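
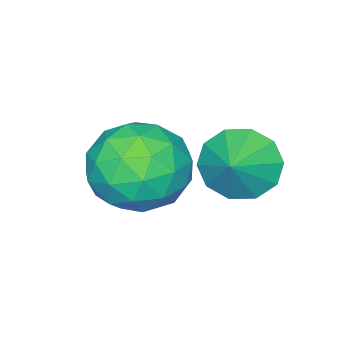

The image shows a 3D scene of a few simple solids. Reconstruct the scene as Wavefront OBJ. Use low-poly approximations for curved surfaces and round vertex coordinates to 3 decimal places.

v -3.515 -0.848 2.99
v -2.933 -1.27 2.416
v -2.725 -0.492 3.53
v -3.031 -0.747 2.215
v -3.313 -0.263 2.309
v -3.673 -0.002 2.664
v -3.972 -0.065 3.144
v -4.097 -0.426 3.565
v -3.999 -0.949 3.766
v -3.716 -1.433 3.671
v -3.356 -1.693 3.317
v -3.057 -1.631 2.837
v -2.989 -1.992 2.529
v -2.19 -1.18 2.933
v -1.85 -3.44 3.187
v -1.051 -2.628 3.591
v -2.131 -2.731 4.125
v -2.835 -1.836 3.718
v -1.205 -2.784 2.402
v -1.909 -1.889 1.995
v -1.087 -1.669 2.855
v -1.66 -1.636 3.919
v -2.38 -2.984 2.201
v -2.953 -2.951 3.265
v -2.69 -1.459 2.673
v -1.35 -3.161 3.447
v -1.985 -3.222 3.76
v -1.516 -2.744 3.998
v -3.069 -1.845 3.134
v -2.599 -1.367 3.372
v -2.565 -2.278 4.072
v -1.441 -3.253 2.748
v -0.971 -2.775 2.986
v -2.524 -1.876 2.122
v -2.055 -1.398 2.36
v -1.475 -2.342 2.048
v -1.572 -1.269 2.865
v -0.902 -2.12 3.252
v -0.993 -2.212 2.553
v -1.407 -1.686 2.314
v -1.909 -1.249 3.491
v -1.239 -2.1 3.877
v -1.874 -2.161 4.191
v -2.288 -1.635 3.952
v -1.26 -1.537 3.445
v -2.801 -2.52 2.243
v -2.131 -3.371 2.629
v -1.752 -2.985 2.168
v -2.166 -2.459 1.929
v -3.138 -2.5 2.868
v -2.468 -3.351 3.255
v -2.633 -2.934 3.806
v -3.047 -2.408 3.567
v -2.78 -3.083 2.675
f 2 1 4
f 2 4 3
f 4 1 5
f 4 5 3
f 5 1 6
f 5 6 3
f 6 1 7
f 6 7 3
f 7 1 8
f 7 8 3
f 8 1 9
f 8 9 3
f 9 1 10
f 9 10 3
f 10 1 11
f 10 11 3
f 11 1 12
f 11 12 3
f 12 1 2
f 12 2 3
f 13 50 29
f 50 24 53
f 29 53 18
f 50 53 29
f 13 29 25
f 29 18 30
f 25 30 14
f 29 30 25
f 13 25 34
f 25 14 35
f 34 35 20
f 25 35 34
f 13 34 46
f 34 20 49
f 46 49 23
f 34 49 46
f 13 46 50
f 46 23 54
f 50 54 24
f 46 54 50
f 14 30 41
f 30 18 44
f 41 44 22
f 30 44 41
f 18 53 31
f 53 24 52
f 31 52 17
f 53 52 31
f 24 54 51
f 54 23 47
f 51 47 15
f 54 47 51
f 23 49 48
f 49 20 36
f 48 36 19
f 49 36 48
f 20 35 40
f 35 14 37
f 40 37 21
f 35 37 40
f 16 42 28
f 42 22 43
f 28 43 17
f 42 43 28
f 16 28 26
f 28 17 27
f 26 27 15
f 28 27 26
f 16 26 33
f 26 15 32
f 33 32 19
f 26 32 33
f 16 33 38
f 33 19 39
f 38 39 21
f 33 39 38
f 16 38 42
f 38 21 45
f 42 45 22
f 38 45 42
f 17 43 31
f 43 22 44
f 31 44 18
f 43 44 31
f 15 27 51
f 27 17 52
f 51 52 24
f 27 52 51
f 19 32 48
f 32 15 47
f 48 47 23
f 32 47 48
f 21 39 40
f 39 19 36
f 40 36 20
f 39 36 40
f 22 45 41
f 45 21 37
f 41 37 14
f 45 37 41



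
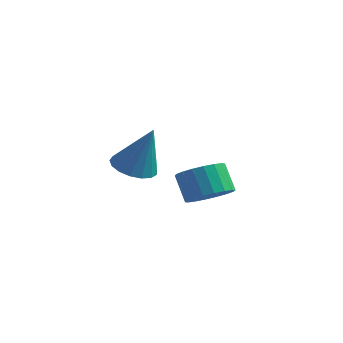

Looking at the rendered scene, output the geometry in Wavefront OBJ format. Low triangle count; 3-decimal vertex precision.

v -1.587 2.966 -2.444
v -1.033 2.346 -1.907
v -1.72 2.694 -0.798
v -2.273 3.314 -1.336
v -0.807 2.723 -1.885
v -1.493 3.071 -0.776
v -0.735 3.148 -1.974
v -1.421 3.497 -0.865
v -0.832 3.538 -2.157
v -1.518 3.886 -1.048
v -1.078 3.814 -2.396
v -1.765 4.162 -1.287
v -1.425 3.922 -2.645
v -2.112 4.27 -1.536
v -1.804 3.84 -2.854
v -2.491 4.189 -1.745
v -2.14 3.586 -2.982
v -2.827 3.934 -1.873
v -2.367 3.209 -3.004
v -3.053 3.557 -1.895
v -2.439 2.783 -2.915
v -3.125 3.132 -1.806
v -2.342 2.394 -2.732
v -3.028 2.742 -1.623
v -2.095 2.118 -2.493
v -2.782 2.466 -1.384
v -1.748 2.01 -2.244
v -2.435 2.358 -1.135
v -1.369 2.091 -2.035
v -2.056 2.44 -0.926
v -2.373 -0.963 0.366
v -1.582 -0.665 0.029
v -1.607 -0.817 2.294
v -1.812 -0.301 0.093
v -2.17 -0.088 0.219
v -2.575 -0.076 0.379
v -2.934 -0.267 0.536
v -3.164 -0.617 0.654
v -3.213 -1.047 0.706
v -3.069 -1.457 0.68
v -2.766 -1.755 0.582
v -2.373 -1.87 0.435
v -1.98 -1.778 0.272
v -1.677 -1.5 0.13
v -1.533 -1.098 0.043
f 2 1 5
f 2 5 3
f 3 5 6
f 3 6 4
f 5 1 7
f 5 7 6
f 6 7 8
f 6 8 4
f 7 1 9
f 7 9 8
f 8 9 10
f 8 10 4
f 9 1 11
f 9 11 10
f 10 11 12
f 10 12 4
f 11 1 13
f 11 13 12
f 12 13 14
f 12 14 4
f 13 1 15
f 13 15 14
f 14 15 16
f 14 16 4
f 15 1 17
f 15 17 16
f 16 17 18
f 16 18 4
f 17 1 19
f 17 19 18
f 18 19 20
f 18 20 4
f 19 1 21
f 19 21 20
f 20 21 22
f 20 22 4
f 21 1 23
f 21 23 22
f 22 23 24
f 22 24 4
f 23 1 25
f 23 25 24
f 24 25 26
f 24 26 4
f 25 1 27
f 25 27 26
f 26 27 28
f 26 28 4
f 27 1 29
f 27 29 28
f 28 29 30
f 28 30 4
f 29 1 2
f 29 2 30
f 30 2 3
f 30 3 4
f 32 31 34
f 32 34 33
f 34 31 35
f 34 35 33
f 35 31 36
f 35 36 33
f 36 31 37
f 36 37 33
f 37 31 38
f 37 38 33
f 38 31 39
f 38 39 33
f 39 31 40
f 39 40 33
f 40 31 41
f 40 41 33
f 41 31 42
f 41 42 33
f 42 31 43
f 42 43 33
f 43 31 44
f 43 44 33
f 44 31 45
f 44 45 33
f 45 31 32
f 45 32 33



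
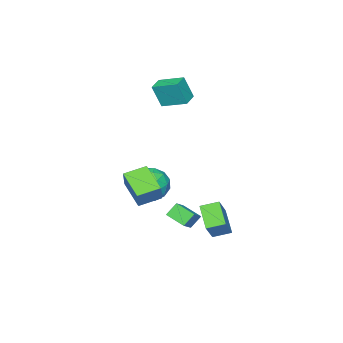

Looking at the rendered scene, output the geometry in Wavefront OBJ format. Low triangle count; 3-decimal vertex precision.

v -3.571 -3.978 2.666
v -3.239 -4.429 4.186
v -3.987 -2.434 3.215
v -3.655 -2.885 4.735
v -2.605 -3.675 2.545
v -2.273 -4.126 4.065
v -3.021 -2.131 3.094
v -2.689 -2.582 4.614
v 3.722 2.519 -1.351
v 3.125 2.734 -0.671
v 3.645 3.669 -1.782
v 3.049 3.884 -1.102
v 4.731 2.876 -0.578
v 4.135 3.091 0.102
v 4.655 4.026 -1.009
v 4.058 4.241 -0.329
v 4.102 0.387 -1.156
v 3.465 -1.168 -0.291
v 2.927 1.052 -0.826
v 2.29 -0.503 0.039
v 4.69 0.823 0.061
v 4.053 -0.732 0.926
v 3.515 1.488 0.391
v 2.878 -0.067 1.256
v -0.335 3.342 -4.215
v -1.165 2.213 -3.253
v 0.71 3.716 -2.875
v -0.121 2.587 -1.913
v 0.381 2.533 -4.547
v -0.45 1.404 -3.585
v 1.425 2.907 -3.207
v 0.595 1.778 -2.245
v 1.115 -0.315 -2.018
v 2.277 -0.777 -1.973
v 0.583 -1.503 -0.467
v 1.745 -1.965 -0.422
v 1.53 -0.778 -0.091
v 1.859 -0.043 -1.049
v 1.001 -2.237 -1.391
v 1.33 -1.502 -2.349
v 2.207 -1.964 -1.585
v 2.534 -1.062 -0.782
v 0.326 -1.218 -1.658
v 0.653 -0.316 -0.855
v 1.743 -0.441 -2.131
v 1.117 -1.839 -0.309
v 0.991 -1.141 -0.114
v 1.674 -1.412 -0.087
v 1.497 -0.01 -1.588
v 2.18 -0.282 -1.562
v 1.741 -0.282 -0.456
v 0.68 -1.998 -0.878
v 1.363 -2.27 -0.852
v 1.186 -0.868 -2.353
v 1.869 -1.139 -2.326
v 1.119 -1.998 -1.984
v 2.384 -1.411 -1.877
v 2.072 -2.109 -0.966
v 1.634 -2.269 -1.535
v 1.828 -1.837 -2.098
v 2.577 -0.881 -1.405
v 2.264 -1.579 -0.494
v 2.138 -0.881 -0.299
v 2.331 -0.45 -0.862
v 2.535 -1.579 -1.177
v 0.596 -0.701 -1.946
v 0.283 -1.399 -1.035
v 0.529 -1.83 -1.578
v 0.722 -1.399 -2.141
v 0.788 -0.171 -1.474
v 0.476 -0.869 -0.563
v 1.032 -0.443 -0.342
v 1.226 -0.011 -0.905
v 0.325 -0.701 -1.263
f 2 4 1
f 5 2 1
f 1 4 3
f 3 5 1
f 2 8 4
f 6 2 5
f 6 8 2
f 4 8 3
f 7 5 3
f 3 8 7
f 7 6 5
f 8 6 7
f 10 12 9
f 13 10 9
f 9 12 11
f 11 13 9
f 10 16 12
f 14 10 13
f 14 16 10
f 12 16 11
f 15 13 11
f 11 16 15
f 15 14 13
f 16 14 15
f 18 20 17
f 21 18 17
f 17 20 19
f 19 21 17
f 18 24 20
f 22 18 21
f 22 24 18
f 20 24 19
f 23 21 19
f 19 24 23
f 23 22 21
f 24 22 23
f 26 28 25
f 29 26 25
f 25 28 27
f 27 29 25
f 26 32 28
f 30 26 29
f 30 32 26
f 28 32 27
f 31 29 27
f 27 32 31
f 31 30 29
f 32 30 31
f 33 70 49
f 70 44 73
f 49 73 38
f 70 73 49
f 33 49 45
f 49 38 50
f 45 50 34
f 49 50 45
f 33 45 54
f 45 34 55
f 54 55 40
f 45 55 54
f 33 54 66
f 54 40 69
f 66 69 43
f 54 69 66
f 33 66 70
f 66 43 74
f 70 74 44
f 66 74 70
f 34 50 61
f 50 38 64
f 61 64 42
f 50 64 61
f 38 73 51
f 73 44 72
f 51 72 37
f 73 72 51
f 44 74 71
f 74 43 67
f 71 67 35
f 74 67 71
f 43 69 68
f 69 40 56
f 68 56 39
f 69 56 68
f 40 55 60
f 55 34 57
f 60 57 41
f 55 57 60
f 36 62 48
f 62 42 63
f 48 63 37
f 62 63 48
f 36 48 46
f 48 37 47
f 46 47 35
f 48 47 46
f 36 46 53
f 46 35 52
f 53 52 39
f 46 52 53
f 36 53 58
f 53 39 59
f 58 59 41
f 53 59 58
f 36 58 62
f 58 41 65
f 62 65 42
f 58 65 62
f 37 63 51
f 63 42 64
f 51 64 38
f 63 64 51
f 35 47 71
f 47 37 72
f 71 72 44
f 47 72 71
f 39 52 68
f 52 35 67
f 68 67 43
f 52 67 68
f 41 59 60
f 59 39 56
f 60 56 40
f 59 56 60
f 42 65 61
f 65 41 57
f 61 57 34
f 65 57 61



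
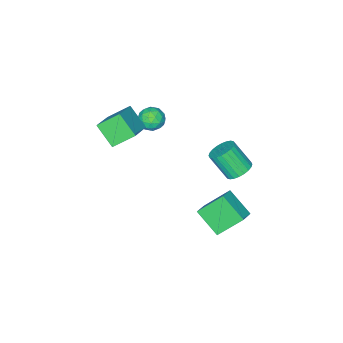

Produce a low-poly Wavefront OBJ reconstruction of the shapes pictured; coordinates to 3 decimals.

v -2.329 3.859 2.11
v -1.483 3.957 1.986
v -1.146 2.88 3.426
v -1.991 2.781 3.55
v -1.549 4.213 2.192
v -1.212 3.136 3.633
v -1.734 4.415 2.387
v -1.397 3.338 3.827
v -2.009 4.532 2.539
v -1.672 3.455 3.979
v -2.333 4.547 2.625
v -1.996 3.47 4.066
v -2.656 4.457 2.634
v -2.319 3.38 4.074
v -2.929 4.276 2.562
v -2.592 3.198 4.003
v -3.111 4.031 2.422
v -2.774 2.954 3.862
v -3.174 3.76 2.234
v -2.837 2.683 3.674
v -3.108 3.504 2.027
v -2.771 2.427 3.468
v -2.923 3.302 1.833
v -2.586 2.225 3.273
v -2.648 3.185 1.681
v -2.311 2.108 3.121
v -2.324 3.17 1.594
v -1.987 2.093 3.035
v -2.001 3.26 1.586
v -1.664 2.183 3.026
v -1.728 3.442 1.657
v -1.391 2.364 3.098
v -1.546 3.686 1.798
v -1.209 2.609 3.238
v -2.276 3.245 -0.265
v -1.31 3.612 0.218
v -2.319 4.807 -1.364
v -1.354 5.174 -0.881
v -1.186 2.266 -1.699
v -0.221 2.633 -1.216
v -1.23 3.828 -2.798
v -0.264 4.195 -2.315
v -0.975 -3.496 3.854
v 0.601 -2.706 4.777
v -0.962 -2.215 2.737
v 0.613 -1.425 3.66
v 0.027 -4.355 2.88
v 1.602 -3.565 3.803
v 0.039 -3.074 1.763
v 1.615 -2.284 2.686
v -2.414 -2.311 3.082
v -1.977 -1.774 2.568
v -1.243 -3.026 3.332
v -0.806 -2.489 2.818
v -1.113 -2.209 3.573
v -1.837 -1.767 3.419
v -1.383 -3.033 2.481
v -2.107 -2.591 2.327
v -1.34 -2.22 2.197
v -1.172 -1.711 2.872
v -2.048 -3.089 3.028
v -1.88 -2.58 3.703
v -2.298 -1.979 2.803
v -0.922 -2.821 3.097
v -1.102 -2.656 3.541
v -0.845 -2.34 3.239
v -2.216 -1.975 3.303
v -1.959 -1.66 3.001
v -1.451 -1.915 3.592
v -1.261 -3.14 2.899
v -1.004 -2.825 2.597
v -2.375 -2.46 2.661
v -2.118 -2.144 2.359
v -1.769 -2.885 2.308
v -1.667 -1.926 2.283
v -0.978 -2.347 2.43
v -1.318 -2.667 2.232
v -1.743 -2.407 2.141
v -1.568 -1.627 2.68
v -0.88 -2.047 2.827
v -1.061 -1.883 3.271
v -1.486 -1.623 3.18
v -1.194 -1.889 2.462
v -2.34 -2.753 3.073
v -1.652 -3.173 3.22
v -1.734 -3.177 2.72
v -2.159 -2.917 2.629
v -2.242 -2.453 3.47
v -1.553 -2.874 3.617
v -1.477 -2.393 3.759
v -1.902 -2.133 3.668
v -2.026 -2.911 3.438
f 2 1 5
f 2 5 3
f 3 5 6
f 3 6 4
f 5 1 7
f 5 7 6
f 6 7 8
f 6 8 4
f 7 1 9
f 7 9 8
f 8 9 10
f 8 10 4
f 9 1 11
f 9 11 10
f 10 11 12
f 10 12 4
f 11 1 13
f 11 13 12
f 12 13 14
f 12 14 4
f 13 1 15
f 13 15 14
f 14 15 16
f 14 16 4
f 15 1 17
f 15 17 16
f 16 17 18
f 16 18 4
f 17 1 19
f 17 19 18
f 18 19 20
f 18 20 4
f 19 1 21
f 19 21 20
f 20 21 22
f 20 22 4
f 21 1 23
f 21 23 22
f 22 23 24
f 22 24 4
f 23 1 25
f 23 25 24
f 24 25 26
f 24 26 4
f 25 1 27
f 25 27 26
f 26 27 28
f 26 28 4
f 27 1 29
f 27 29 28
f 28 29 30
f 28 30 4
f 29 1 31
f 29 31 30
f 30 31 32
f 30 32 4
f 31 1 33
f 31 33 32
f 32 33 34
f 32 34 4
f 33 1 2
f 33 2 34
f 34 2 3
f 34 3 4
f 36 38 35
f 39 36 35
f 35 38 37
f 37 39 35
f 36 42 38
f 40 36 39
f 40 42 36
f 38 42 37
f 41 39 37
f 37 42 41
f 41 40 39
f 42 40 41
f 44 46 43
f 47 44 43
f 43 46 45
f 45 47 43
f 44 50 46
f 48 44 47
f 48 50 44
f 46 50 45
f 49 47 45
f 45 50 49
f 49 48 47
f 50 48 49
f 51 88 67
f 88 62 91
f 67 91 56
f 88 91 67
f 51 67 63
f 67 56 68
f 63 68 52
f 67 68 63
f 51 63 72
f 63 52 73
f 72 73 58
f 63 73 72
f 51 72 84
f 72 58 87
f 84 87 61
f 72 87 84
f 51 84 88
f 84 61 92
f 88 92 62
f 84 92 88
f 52 68 79
f 68 56 82
f 79 82 60
f 68 82 79
f 56 91 69
f 91 62 90
f 69 90 55
f 91 90 69
f 62 92 89
f 92 61 85
f 89 85 53
f 92 85 89
f 61 87 86
f 87 58 74
f 86 74 57
f 87 74 86
f 58 73 78
f 73 52 75
f 78 75 59
f 73 75 78
f 54 80 66
f 80 60 81
f 66 81 55
f 80 81 66
f 54 66 64
f 66 55 65
f 64 65 53
f 66 65 64
f 54 64 71
f 64 53 70
f 71 70 57
f 64 70 71
f 54 71 76
f 71 57 77
f 76 77 59
f 71 77 76
f 54 76 80
f 76 59 83
f 80 83 60
f 76 83 80
f 55 81 69
f 81 60 82
f 69 82 56
f 81 82 69
f 53 65 89
f 65 55 90
f 89 90 62
f 65 90 89
f 57 70 86
f 70 53 85
f 86 85 61
f 70 85 86
f 59 77 78
f 77 57 74
f 78 74 58
f 77 74 78
f 60 83 79
f 83 59 75
f 79 75 52
f 83 75 79



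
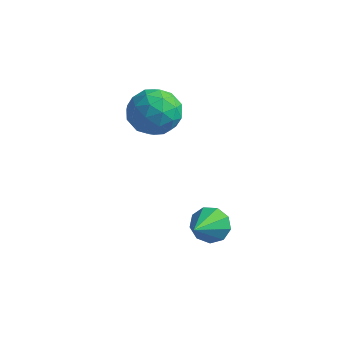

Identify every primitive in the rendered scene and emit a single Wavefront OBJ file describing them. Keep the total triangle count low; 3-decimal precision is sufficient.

v 0.412 2.208 -0.651
v 0.972 2.315 -0.63
v 0.588 1.172 -0.029
v 0.795 2.471 -0.32
v 0.439 2.504 -0.164
v 0.07 2.398 -0.237
v -0.138 2.203 -0.502
v -0.089 2.011 -0.838
v 0.195 1.91 -1.085
v 0.58 1.948 -1.13
v 0.887 2.108 -0.95
v -1.94 3.588 2.594
v -1.399 3.204 3.02
v -2.141 2.536 1.9
v -1.6 2.152 2.326
v -2.285 2.361 2.655
v -2.161 3.011 3.084
v -1.379 2.729 1.836
v -1.255 3.379 2.265
v -1.052 2.673 2.552
v -1.613 2.445 3.058
v -1.927 3.295 1.862
v -2.488 3.067 2.368
v -1.652 3.488 2.868
v -1.888 2.252 2.052
v -2.291 2.375 2.245
v -1.973 2.149 2.496
v -2.1 3.375 2.905
v -1.782 3.149 3.156
v -2.303 2.654 2.941
v -1.758 2.591 1.764
v -1.44 2.365 2.015
v -1.567 3.591 2.424
v -1.249 3.365 2.675
v -1.237 3.086 1.979
v -1.13 2.95 2.843
v -1.248 2.332 2.435
v -1.118 2.671 2.147
v -1.045 3.053 2.399
v -1.46 2.817 3.141
v -1.578 2.198 2.733
v -1.98 2.321 2.926
v -1.908 2.703 3.178
v -1.256 2.504 2.865
v -1.962 3.542 2.187
v -2.08 2.923 1.779
v -1.632 3.037 1.742
v -1.56 3.419 1.994
v -2.292 3.408 2.485
v -2.41 2.79 2.077
v -2.495 2.687 2.521
v -2.422 3.069 2.773
v -2.284 3.236 2.055
f 2 1 4
f 2 4 3
f 4 1 5
f 4 5 3
f 5 1 6
f 5 6 3
f 6 1 7
f 6 7 3
f 7 1 8
f 7 8 3
f 8 1 9
f 8 9 3
f 9 1 10
f 9 10 3
f 10 1 11
f 10 11 3
f 11 1 2
f 11 2 3
f 12 49 28
f 49 23 52
f 28 52 17
f 49 52 28
f 12 28 24
f 28 17 29
f 24 29 13
f 28 29 24
f 12 24 33
f 24 13 34
f 33 34 19
f 24 34 33
f 12 33 45
f 33 19 48
f 45 48 22
f 33 48 45
f 12 45 49
f 45 22 53
f 49 53 23
f 45 53 49
f 13 29 40
f 29 17 43
f 40 43 21
f 29 43 40
f 17 52 30
f 52 23 51
f 30 51 16
f 52 51 30
f 23 53 50
f 53 22 46
f 50 46 14
f 53 46 50
f 22 48 47
f 48 19 35
f 47 35 18
f 48 35 47
f 19 34 39
f 34 13 36
f 39 36 20
f 34 36 39
f 15 41 27
f 41 21 42
f 27 42 16
f 41 42 27
f 15 27 25
f 27 16 26
f 25 26 14
f 27 26 25
f 15 25 32
f 25 14 31
f 32 31 18
f 25 31 32
f 15 32 37
f 32 18 38
f 37 38 20
f 32 38 37
f 15 37 41
f 37 20 44
f 41 44 21
f 37 44 41
f 16 42 30
f 42 21 43
f 30 43 17
f 42 43 30
f 14 26 50
f 26 16 51
f 50 51 23
f 26 51 50
f 18 31 47
f 31 14 46
f 47 46 22
f 31 46 47
f 20 38 39
f 38 18 35
f 39 35 19
f 38 35 39
f 21 44 40
f 44 20 36
f 40 36 13
f 44 36 40



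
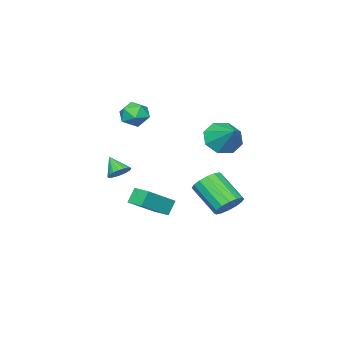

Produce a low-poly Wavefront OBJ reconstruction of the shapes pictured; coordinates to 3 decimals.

v -3.418 -2.171 -4.389
v -3.98 -2.163 -3.55
v -3.291 -1.131 -4.314
v -3.854 -1.123 -3.475
v -1.626 -2.477 -3.185
v -2.189 -2.469 -2.346
v -1.5 -1.437 -3.11
v -2.062 -1.429 -2.271
v -2.023 3.764 -1.865
v -1.668 3.229 -2.468
v -1.842 1.682 -1.197
v -2.197 2.216 -0.595
v -1.315 3.387 -2.227
v -1.489 1.839 -0.957
v -1.151 3.646 -1.89
v -1.325 2.098 -0.619
v -1.221 3.936 -1.546
v -1.395 2.388 -0.275
v -1.506 4.18 -1.288
v -1.68 2.633 -0.017
v -1.929 4.313 -1.184
v -2.103 2.765 0.087
v -2.378 4.298 -1.263
v -2.552 2.751 0.008
v -2.731 4.141 -1.503
v -2.905 2.593 -0.233
v -2.895 3.882 -1.841
v -3.069 2.334 -0.57
v -2.825 3.592 -2.185
v -2.999 2.044 -0.914
v -2.54 3.347 -2.443
v -2.714 1.8 -1.172
v -2.117 3.215 -2.547
v -2.291 1.667 -1.276
v -1.882 -3.228 -1.349
v -1.433 -2.908 -0.951
v -2.058 -4.072 -0.471
v -1.694 -2.776 -0.877
v -1.994 -2.734 -0.895
v -2.271 -2.789 -1.004
v -2.471 -2.931 -1.181
v -2.554 -3.132 -1.391
v -2.505 -3.352 -1.593
v -2.332 -3.548 -1.746
v -2.07 -3.68 -1.821
v -1.771 -3.722 -1.802
v -1.494 -3.667 -1.694
v -1.294 -3.525 -1.517
v -1.211 -3.324 -1.307
v -1.26 -3.104 -1.105
v -2.268 3.167 2.558
v -1.289 2.824 2.34
v -1.632 4.373 3.522
v -1.547 3.383 1.812
v -2.228 3.815 1.72
v -2.932 3.868 2.12
v -3.248 3.51 2.776
v -2.99 2.951 3.304
v -2.309 2.519 3.396
v -1.605 2.466 2.996
v -2.055 -1.612 2.728
v -1.651 -0.982 3.197
v -1.209 -2.598 3.323
v -0.805 -1.968 3.792
v -1.642 -2.184 3.971
v -2.165 -1.574 3.604
v -0.695 -2.006 2.916
v -1.218 -1.396 2.549
v -0.81 -1.226 3.314
v -1.396 -1.335 3.966
v -1.464 -2.245 2.554
v -2.05 -2.354 3.206
f 2 4 1
f 5 2 1
f 1 4 3
f 3 5 1
f 2 8 4
f 6 2 5
f 6 8 2
f 4 8 3
f 7 5 3
f 3 8 7
f 7 6 5
f 8 6 7
f 10 9 13
f 10 13 11
f 11 13 14
f 11 14 12
f 13 9 15
f 13 15 14
f 14 15 16
f 14 16 12
f 15 9 17
f 15 17 16
f 16 17 18
f 16 18 12
f 17 9 19
f 17 19 18
f 18 19 20
f 18 20 12
f 19 9 21
f 19 21 20
f 20 21 22
f 20 22 12
f 21 9 23
f 21 23 22
f 22 23 24
f 22 24 12
f 23 9 25
f 23 25 24
f 24 25 26
f 24 26 12
f 25 9 27
f 25 27 26
f 26 27 28
f 26 28 12
f 27 9 29
f 27 29 28
f 28 29 30
f 28 30 12
f 29 9 31
f 29 31 30
f 30 31 32
f 30 32 12
f 31 9 33
f 31 33 32
f 32 33 34
f 32 34 12
f 33 9 10
f 33 10 34
f 34 10 11
f 34 11 12
f 36 35 38
f 36 38 37
f 38 35 39
f 38 39 37
f 39 35 40
f 39 40 37
f 40 35 41
f 40 41 37
f 41 35 42
f 41 42 37
f 42 35 43
f 42 43 37
f 43 35 44
f 43 44 37
f 44 35 45
f 44 45 37
f 45 35 46
f 45 46 37
f 46 35 47
f 46 47 37
f 47 35 48
f 47 48 37
f 48 35 49
f 48 49 37
f 49 35 50
f 49 50 37
f 50 35 36
f 50 36 37
f 52 51 54
f 52 54 53
f 54 51 55
f 54 55 53
f 55 51 56
f 55 56 53
f 56 51 57
f 56 57 53
f 57 51 58
f 57 58 53
f 58 51 59
f 58 59 53
f 59 51 60
f 59 60 53
f 60 51 52
f 60 52 53
f 61 72 66
f 61 66 62
f 61 62 68
f 61 68 71
f 61 71 72
f 62 66 70
f 66 72 65
f 72 71 63
f 71 68 67
f 68 62 69
f 64 70 65
f 64 65 63
f 64 63 67
f 64 67 69
f 64 69 70
f 65 70 66
f 63 65 72
f 67 63 71
f 69 67 68
f 70 69 62



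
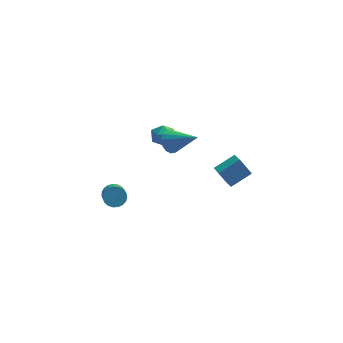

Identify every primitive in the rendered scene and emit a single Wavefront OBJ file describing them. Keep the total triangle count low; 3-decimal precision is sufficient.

v -0.666 -0.532 2.383
v -0.44 -0.846 1.848
v 0.566 -1.168 3.277
v -0.282 -0.544 1.846
v -0.227 -0.238 1.987
v -0.289 -0.01 2.235
v -0.452 0.077 2.522
v -0.673 0.001 2.772
v -0.891 -0.217 2.917
v -1.05 -0.52 2.92
v -1.105 -0.826 2.778
v -1.043 -1.053 2.531
v -0.879 -1.14 2.244
v -0.659 -1.065 1.994
v -1.108 0.552 2.503
v -0.539 0.266 2.573
v -1.521 -0.346 2.187
v -0.952 -0.632 2.257
v -1.277 -0.435 2.773
v -1.022 0.12 2.969
v -1.038 -0.2 1.791
v -0.783 0.355 1.987
v -0.495 -0.199 2.133
v -0.643 -0.344 2.74
v -1.417 0.264 2.02
v -1.565 0.119 2.627
v -3.467 2.013 -4.213
v -3.055 2.303 -3.906
v -2.942 1.078 -2.899
v -3.353 0.787 -3.207
v -3.262 2.375 -3.795
v -3.149 1.15 -2.788
v -3.504 2.384 -3.757
v -3.391 1.159 -2.75
v -3.74 2.329 -3.797
v -3.627 1.104 -2.79
v -3.928 2.22 -3.91
v -3.815 0.994 -2.903
v -4.037 2.074 -4.075
v -3.924 0.849 -3.068
v -4.047 1.918 -4.264
v -3.934 0.692 -3.257
v -3.956 1.778 -4.444
v -3.843 0.553 -3.437
v -3.781 1.679 -4.584
v -3.668 0.453 -3.577
v -3.552 1.637 -4.661
v -3.439 0.412 -3.654
v -3.308 1.661 -4.66
v -3.195 0.435 -3.653
v -3.091 1.745 -4.581
v -2.978 0.52 -3.575
v -2.939 1.876 -4.44
v -2.826 0.65 -3.433
v -2.879 2.03 -4.259
v -2.765 0.804 -3.252
v -2.92 2.181 -4.07
v -2.806 0.956 -3.063
v 1.409 1.921 -2.016
v 1.633 1.104 -1.609
v 2.411 2.456 -1.492
v 2.635 1.638 -1.086
v 1.985 1.662 -2.854
v 2.209 0.844 -2.448
v 2.987 2.196 -2.331
v 3.211 1.379 -1.924
f 2 1 4
f 2 4 3
f 4 1 5
f 4 5 3
f 5 1 6
f 5 6 3
f 6 1 7
f 6 7 3
f 7 1 8
f 7 8 3
f 8 1 9
f 8 9 3
f 9 1 10
f 9 10 3
f 10 1 11
f 10 11 3
f 11 1 12
f 11 12 3
f 12 1 13
f 12 13 3
f 13 1 14
f 13 14 3
f 14 1 2
f 14 2 3
f 15 26 20
f 15 20 16
f 15 16 22
f 15 22 25
f 15 25 26
f 16 20 24
f 20 26 19
f 26 25 17
f 25 22 21
f 22 16 23
f 18 24 19
f 18 19 17
f 18 17 21
f 18 21 23
f 18 23 24
f 19 24 20
f 17 19 26
f 21 17 25
f 23 21 22
f 24 23 16
f 28 27 31
f 28 31 29
f 29 31 32
f 29 32 30
f 31 27 33
f 31 33 32
f 32 33 34
f 32 34 30
f 33 27 35
f 33 35 34
f 34 35 36
f 34 36 30
f 35 27 37
f 35 37 36
f 36 37 38
f 36 38 30
f 37 27 39
f 37 39 38
f 38 39 40
f 38 40 30
f 39 27 41
f 39 41 40
f 40 41 42
f 40 42 30
f 41 27 43
f 41 43 42
f 42 43 44
f 42 44 30
f 43 27 45
f 43 45 44
f 44 45 46
f 44 46 30
f 45 27 47
f 45 47 46
f 46 47 48
f 46 48 30
f 47 27 49
f 47 49 48
f 48 49 50
f 48 50 30
f 49 27 51
f 49 51 50
f 50 51 52
f 50 52 30
f 51 27 53
f 51 53 52
f 52 53 54
f 52 54 30
f 53 27 55
f 53 55 54
f 54 55 56
f 54 56 30
f 55 27 57
f 55 57 56
f 56 57 58
f 56 58 30
f 57 27 28
f 57 28 58
f 58 28 29
f 58 29 30
f 60 62 59
f 63 60 59
f 59 62 61
f 61 63 59
f 60 66 62
f 64 60 63
f 64 66 60
f 62 66 61
f 65 63 61
f 61 66 65
f 65 64 63
f 66 64 65



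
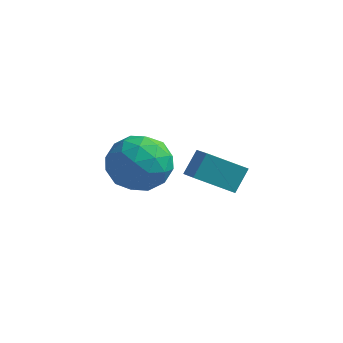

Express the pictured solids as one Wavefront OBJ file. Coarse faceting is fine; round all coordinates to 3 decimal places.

v 2.227 2.241 -0.083
v 2.387 2.878 0.671
v 3.381 2.79 -0.79
v 3.54 3.427 -0.035
v 2.92 1.453 0.435
v 3.079 2.09 1.19
v 4.073 2.002 -0.271
v 4.233 2.639 0.483
v -0.491 4.058 -0.16
v 0.366 4.629 -0.753
v -0.266 2.531 -1.307
v 0.591 3.102 -1.9
v 0.776 2.751 -0.78
v 0.637 3.694 -0.071
v -0.537 3.466 -1.989
v -0.676 4.409 -1.28
v 0.338 4.263 -1.883
v 1.149 3.821 -1.136
v -1.049 3.339 -0.924
v -0.238 2.897 -0.177
v -0.082 4.477 -0.356
v 0.182 2.683 -1.704
v 0.291 2.476 -1.046
v 0.794 2.812 -1.394
v 0.077 3.928 0.045
v 0.581 4.264 -0.303
v 0.821 3.16 -0.319
v -0.481 2.896 -1.757
v 0.023 3.232 -2.105
v -0.694 4.348 -0.666
v -0.191 4.684 -1.014
v -0.721 4 -1.741
v 0.405 4.598 -1.368
v 0.537 3.701 -2.042
v -0.126 3.914 -2.095
v -0.207 4.469 -1.678
v 0.882 4.338 -0.929
v 1.014 3.441 -1.603
v 1.122 3.234 -0.945
v 1.041 3.789 -0.528
v 0.865 4.123 -1.593
v -0.914 3.719 -0.457
v -0.782 2.822 -1.131
v -0.941 3.371 -1.532
v -1.022 3.926 -1.115
v -0.437 3.459 -0.018
v -0.305 2.562 -0.692
v 0.307 2.691 -0.382
v 0.226 3.246 0.035
v -0.765 3.037 -0.467
f 2 4 1
f 5 2 1
f 1 4 3
f 3 5 1
f 2 8 4
f 6 2 5
f 6 8 2
f 4 8 3
f 7 5 3
f 3 8 7
f 7 6 5
f 8 6 7
f 9 46 25
f 46 20 49
f 25 49 14
f 46 49 25
f 9 25 21
f 25 14 26
f 21 26 10
f 25 26 21
f 9 21 30
f 21 10 31
f 30 31 16
f 21 31 30
f 9 30 42
f 30 16 45
f 42 45 19
f 30 45 42
f 9 42 46
f 42 19 50
f 46 50 20
f 42 50 46
f 10 26 37
f 26 14 40
f 37 40 18
f 26 40 37
f 14 49 27
f 49 20 48
f 27 48 13
f 49 48 27
f 20 50 47
f 50 19 43
f 47 43 11
f 50 43 47
f 19 45 44
f 45 16 32
f 44 32 15
f 45 32 44
f 16 31 36
f 31 10 33
f 36 33 17
f 31 33 36
f 12 38 24
f 38 18 39
f 24 39 13
f 38 39 24
f 12 24 22
f 24 13 23
f 22 23 11
f 24 23 22
f 12 22 29
f 22 11 28
f 29 28 15
f 22 28 29
f 12 29 34
f 29 15 35
f 34 35 17
f 29 35 34
f 12 34 38
f 34 17 41
f 38 41 18
f 34 41 38
f 13 39 27
f 39 18 40
f 27 40 14
f 39 40 27
f 11 23 47
f 23 13 48
f 47 48 20
f 23 48 47
f 15 28 44
f 28 11 43
f 44 43 19
f 28 43 44
f 17 35 36
f 35 15 32
f 36 32 16
f 35 32 36
f 18 41 37
f 41 17 33
f 37 33 10
f 41 33 37



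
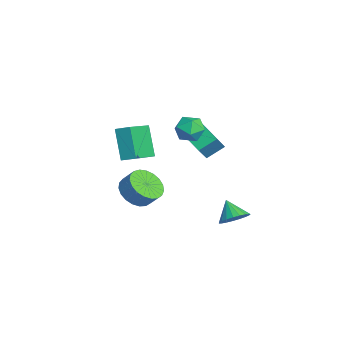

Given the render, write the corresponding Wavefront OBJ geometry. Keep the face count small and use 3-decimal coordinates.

v -0.86 0.181 3.086
v -0.46 -0.251 3.84
v -2.26 -0.009 3.72
v -1.86 -0.441 4.474
v -1.725 0.495 4.331
v -0.86 0.613 3.94
v -1.86 -0.873 3.62
v -0.995 -0.755 3.229
v -1.078 -0.902 4.17
v -0.994 -0.056 4.61
v -1.726 -0.204 2.95
v -1.642 0.642 3.39
v 2.557 1.643 -1.097
v 3.186 1.798 -0.472
v 1.683 1.337 -0.143
v 3.028 2.135 -0.508
v 2.788 2.387 -0.647
v 2.509 2.511 -0.863
v 2.238 2.484 -1.12
v 2.022 2.313 -1.372
v 1.899 2.025 -1.578
v 1.889 1.671 -1.7
v 1.995 1.313 -1.718
v 2.198 1.012 -1.629
v 2.463 0.819 -1.447
v 2.745 0.77 -1.206
v 2.994 0.871 -0.945
v 3.167 1.106 -0.711
v 3.235 1.434 -0.544
v 2.757 -3.659 1.63
v 3.693 -3.593 1.097
v 4.1 -3.056 1.876
v 3.163 -3.121 2.41
v 3.479 -3.225 0.955
v 3.885 -2.688 1.734
v 3.14 -2.931 0.93
v 3.546 -2.394 1.709
v 2.734 -2.764 1.026
v 3.141 -2.227 1.805
v 2.333 -2.751 1.226
v 2.739 -2.214 2.006
v 2.004 -2.895 1.497
v 2.411 -2.358 2.276
v 1.806 -3.171 1.79
v 2.213 -2.634 2.57
v 1.772 -3.532 2.056
v 2.179 -2.995 2.836
v 1.909 -3.914 2.249
v 2.315 -3.377 3.028
v 2.192 -4.252 2.334
v 2.598 -3.715 3.113
v 2.573 -4.487 2.298
v 2.979 -3.95 3.077
v 2.985 -4.58 2.146
v 3.392 -4.043 2.925
v 3.358 -4.512 1.905
v 3.765 -3.975 2.684
v 3.627 -4.298 1.617
v 4.034 -3.761 2.396
v 3.746 -3.972 1.331
v 4.152 -3.435 2.11
v -2.948 1.093 0.453
v -4.689 0.262 1.203
v -3.151 2.154 1.157
v -4.892 1.323 1.907
v -2.208 0.517 1.533
v -3.949 -0.314 2.283
v -2.411 1.578 2.237
v -4.152 0.747 2.987
v -3.434 -2.888 2.998
v -1.951 -4.13 3.79
v -2.985 -2.135 3.339
v -1.503 -3.378 4.132
v -2.317 -2.722 1.168
v -0.835 -3.965 1.961
v -1.869 -1.97 1.51
v -0.386 -3.212 2.302
f 1 12 6
f 1 6 2
f 1 2 8
f 1 8 11
f 1 11 12
f 2 6 10
f 6 12 5
f 12 11 3
f 11 8 7
f 8 2 9
f 4 10 5
f 4 5 3
f 4 3 7
f 4 7 9
f 4 9 10
f 5 10 6
f 3 5 12
f 7 3 11
f 9 7 8
f 10 9 2
f 14 13 16
f 14 16 15
f 16 13 17
f 16 17 15
f 17 13 18
f 17 18 15
f 18 13 19
f 18 19 15
f 19 13 20
f 19 20 15
f 20 13 21
f 20 21 15
f 21 13 22
f 21 22 15
f 22 13 23
f 22 23 15
f 23 13 24
f 23 24 15
f 24 13 25
f 24 25 15
f 25 13 26
f 25 26 15
f 26 13 27
f 26 27 15
f 27 13 28
f 27 28 15
f 28 13 29
f 28 29 15
f 29 13 14
f 29 14 15
f 31 30 34
f 31 34 32
f 32 34 35
f 32 35 33
f 34 30 36
f 34 36 35
f 35 36 37
f 35 37 33
f 36 30 38
f 36 38 37
f 37 38 39
f 37 39 33
f 38 30 40
f 38 40 39
f 39 40 41
f 39 41 33
f 40 30 42
f 40 42 41
f 41 42 43
f 41 43 33
f 42 30 44
f 42 44 43
f 43 44 45
f 43 45 33
f 44 30 46
f 44 46 45
f 45 46 47
f 45 47 33
f 46 30 48
f 46 48 47
f 47 48 49
f 47 49 33
f 48 30 50
f 48 50 49
f 49 50 51
f 49 51 33
f 50 30 52
f 50 52 51
f 51 52 53
f 51 53 33
f 52 30 54
f 52 54 53
f 53 54 55
f 53 55 33
f 54 30 56
f 54 56 55
f 55 56 57
f 55 57 33
f 56 30 58
f 56 58 57
f 57 58 59
f 57 59 33
f 58 30 60
f 58 60 59
f 59 60 61
f 59 61 33
f 60 30 31
f 60 31 61
f 61 31 32
f 61 32 33
f 63 65 62
f 66 63 62
f 62 65 64
f 64 66 62
f 63 69 65
f 67 63 66
f 67 69 63
f 65 69 64
f 68 66 64
f 64 69 68
f 68 67 66
f 69 67 68
f 71 73 70
f 74 71 70
f 70 73 72
f 72 74 70
f 71 77 73
f 75 71 74
f 75 77 71
f 73 77 72
f 76 74 72
f 72 77 76
f 76 75 74
f 77 75 76



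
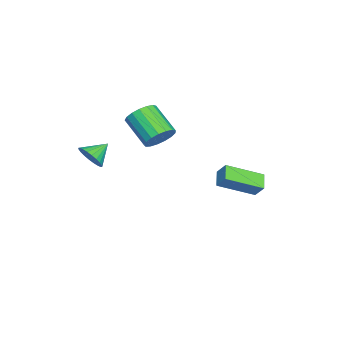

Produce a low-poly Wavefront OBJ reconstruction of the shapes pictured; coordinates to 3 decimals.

v 3.281 -2.562 1.11
v 3.853 -2.35 1.581
v 2.559 -1.898 1.69
v 3.873 -2.141 1.366
v 3.803 -1.996 1.112
v 3.654 -1.937 0.858
v 3.448 -1.974 0.643
v 3.216 -2.099 0.498
v 2.995 -2.296 0.447
v 2.817 -2.533 0.497
v 2.71 -2.774 0.64
v 2.69 -2.983 0.855
v 2.76 -3.128 1.108
v 2.909 -3.187 1.362
v 3.115 -3.151 1.578
v 3.346 -3.025 1.722
v 3.568 -2.829 1.774
v 3.746 -2.592 1.724
v -2.166 -0.437 -0.318
v -1.542 -0.374 0.313
v -2.53 -1.539 1.409
v -3.154 -1.603 0.778
v -1.812 -0.058 0.405
v -2.8 -1.223 1.501
v -2.164 0.171 0.331
v -3.152 -0.994 1.427
v -2.516 0.261 0.109
v -3.504 -0.904 1.205
v -2.788 0.19 -0.211
v -3.776 -0.975 0.885
v -2.917 -0.024 -0.556
v -3.905 -1.189 0.54
v -2.875 -0.333 -0.846
v -3.863 -1.498 0.25
v -2.67 -0.666 -1.015
v -3.658 -1.831 0.081
v -2.349 -0.947 -1.025
v -3.337 -2.112 0.071
v -1.987 -1.11 -0.872
v -2.975 -2.276 0.224
v -1.666 -1.12 -0.593
v -2.654 -2.285 0.503
v -1.459 -0.974 -0.25
v -2.447 -2.139 0.846
v -1.414 -0.704 0.077
v -2.402 -1.869 1.172
v -2.244 2.342 -2.399
v -1.942 2.816 -1.709
v -2.993 4.116 -3.288
v -2.69 4.589 -2.598
v -1.39 2.471 -2.862
v -1.087 2.944 -2.172
v -2.138 4.244 -3.751
v -1.836 4.718 -3.061
f 2 1 4
f 2 4 3
f 4 1 5
f 4 5 3
f 5 1 6
f 5 6 3
f 6 1 7
f 6 7 3
f 7 1 8
f 7 8 3
f 8 1 9
f 8 9 3
f 9 1 10
f 9 10 3
f 10 1 11
f 10 11 3
f 11 1 12
f 11 12 3
f 12 1 13
f 12 13 3
f 13 1 14
f 13 14 3
f 14 1 15
f 14 15 3
f 15 1 16
f 15 16 3
f 16 1 17
f 16 17 3
f 17 1 18
f 17 18 3
f 18 1 2
f 18 2 3
f 20 19 23
f 20 23 21
f 21 23 24
f 21 24 22
f 23 19 25
f 23 25 24
f 24 25 26
f 24 26 22
f 25 19 27
f 25 27 26
f 26 27 28
f 26 28 22
f 27 19 29
f 27 29 28
f 28 29 30
f 28 30 22
f 29 19 31
f 29 31 30
f 30 31 32
f 30 32 22
f 31 19 33
f 31 33 32
f 32 33 34
f 32 34 22
f 33 19 35
f 33 35 34
f 34 35 36
f 34 36 22
f 35 19 37
f 35 37 36
f 36 37 38
f 36 38 22
f 37 19 39
f 37 39 38
f 38 39 40
f 38 40 22
f 39 19 41
f 39 41 40
f 40 41 42
f 40 42 22
f 41 19 43
f 41 43 42
f 42 43 44
f 42 44 22
f 43 19 45
f 43 45 44
f 44 45 46
f 44 46 22
f 45 19 20
f 45 20 46
f 46 20 21
f 46 21 22
f 48 50 47
f 51 48 47
f 47 50 49
f 49 51 47
f 48 54 50
f 52 48 51
f 52 54 48
f 50 54 49
f 53 51 49
f 49 54 53
f 53 52 51
f 54 52 53



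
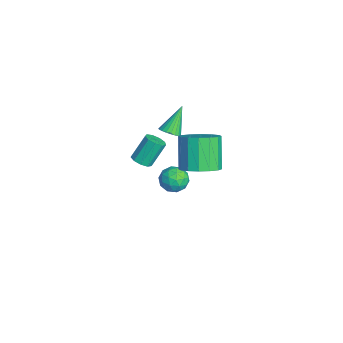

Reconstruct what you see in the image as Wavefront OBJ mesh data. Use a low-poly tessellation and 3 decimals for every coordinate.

v -0.851 -2.877 1.742
v -0.574 -3.301 2.132
v -1.629 -2.083 3.158
v -0.401 -3.121 2.126
v -0.297 -2.904 2.062
v -0.277 -2.682 1.949
v -0.344 -2.49 1.804
v -0.489 -2.357 1.65
v -0.689 -2.303 1.51
v -0.913 -2.336 1.405
v -1.128 -2.452 1.352
v -1.3 -2.632 1.358
v -1.404 -2.85 1.422
v -1.424 -3.071 1.536
v -1.357 -3.263 1.68
v -1.212 -3.396 1.834
v -1.013 -3.45 1.974
v -0.788 -3.417 2.079
v 3.37 -1.971 2.266
v 4.002 -1.158 2.623
v 2.862 -0.996 4.271
v 2.23 -1.809 3.914
v 3.598 -0.906 2.32
v 2.459 -0.745 3.968
v 3.133 -0.94 2.002
v 1.994 -0.779 3.65
v 2.732 -1.25 1.754
v 1.592 -1.089 3.402
v 2.501 -1.753 1.644
v 1.362 -1.592 3.292
v 2.503 -2.314 1.701
v 1.364 -2.153 3.349
v 2.738 -2.784 1.909
v 1.598 -2.622 3.557
v 3.141 -3.035 2.212
v 2.002 -2.874 3.86
v 3.606 -3.001 2.53
v 2.467 -2.84 4.178
v 4.008 -2.691 2.778
v 2.868 -2.53 4.426
v 4.238 -2.188 2.888
v 3.099 -2.027 4.536
v 4.236 -1.627 2.831
v 3.097 -1.466 4.479
v -2.659 -1.889 -3.222
v -1.794 -1.699 -3.101
v -2.306 -3.221 -3.659
v -1.441 -3.031 -3.538
v -1.985 -3.107 -2.833
v -2.203 -2.284 -2.563
v -1.897 -2.636 -4.197
v -2.115 -1.813 -3.927
v -1.323 -2.161 -3.704
v -1.377 -2.452 -2.86
v -2.723 -2.468 -3.9
v -2.777 -2.759 -3.056
v -2.258 -1.677 -3.123
v -1.842 -3.243 -3.637
v -2.162 -3.288 -3.222
v -1.653 -3.176 -3.151
v -2.498 -2.021 -2.807
v -1.99 -1.909 -2.736
v -2.102 -2.737 -2.578
v -2.11 -3.011 -4.024
v -1.602 -2.899 -3.953
v -2.447 -1.744 -3.609
v -1.938 -1.632 -3.538
v -1.998 -2.183 -4.182
v -1.472 -1.837 -3.406
v -1.265 -2.62 -3.663
v -1.533 -2.388 -4.051
v -1.661 -1.904 -3.892
v -1.504 -2.008 -2.91
v -1.297 -2.791 -3.167
v -1.616 -2.836 -2.753
v -1.745 -2.352 -2.594
v -1.227 -2.28 -3.265
v -2.803 -2.129 -3.593
v -2.596 -2.912 -3.85
v -2.355 -2.568 -4.166
v -2.484 -2.084 -4.007
v -2.835 -2.3 -3.097
v -2.628 -3.083 -3.354
v -2.439 -3.016 -2.868
v -2.567 -2.532 -2.709
v -2.873 -2.64 -3.495
v -1.88 -4.26 -1.381
v -1.293 -4.374 -1.156
v -1.652 -3.534 0.207
v -2.24 -3.42 -0.019
v -1.295 -4.002 -1.386
v -1.654 -3.162 -0.024
v -1.571 -3.75 -1.614
v -1.93 -2.91 -0.252
v -1.992 -3.737 -1.733
v -2.351 -2.897 -0.371
v -2.361 -3.969 -1.687
v -2.72 -3.129 -0.325
v -2.505 -4.336 -1.499
v -2.864 -3.497 -0.136
v -2.357 -4.668 -1.255
v -2.716 -3.829 0.107
v -1.986 -4.809 -1.07
v -2.345 -3.969 0.292
v -1.565 -4.693 -1.031
v -1.924 -3.853 0.331
f 2 1 4
f 2 4 3
f 4 1 5
f 4 5 3
f 5 1 6
f 5 6 3
f 6 1 7
f 6 7 3
f 7 1 8
f 7 8 3
f 8 1 9
f 8 9 3
f 9 1 10
f 9 10 3
f 10 1 11
f 10 11 3
f 11 1 12
f 11 12 3
f 12 1 13
f 12 13 3
f 13 1 14
f 13 14 3
f 14 1 15
f 14 15 3
f 15 1 16
f 15 16 3
f 16 1 17
f 16 17 3
f 17 1 18
f 17 18 3
f 18 1 2
f 18 2 3
f 20 19 23
f 20 23 21
f 21 23 24
f 21 24 22
f 23 19 25
f 23 25 24
f 24 25 26
f 24 26 22
f 25 19 27
f 25 27 26
f 26 27 28
f 26 28 22
f 27 19 29
f 27 29 28
f 28 29 30
f 28 30 22
f 29 19 31
f 29 31 30
f 30 31 32
f 30 32 22
f 31 19 33
f 31 33 32
f 32 33 34
f 32 34 22
f 33 19 35
f 33 35 34
f 34 35 36
f 34 36 22
f 35 19 37
f 35 37 36
f 36 37 38
f 36 38 22
f 37 19 39
f 37 39 38
f 38 39 40
f 38 40 22
f 39 19 41
f 39 41 40
f 40 41 42
f 40 42 22
f 41 19 43
f 41 43 42
f 42 43 44
f 42 44 22
f 43 19 20
f 43 20 44
f 44 20 21
f 44 21 22
f 45 82 61
f 82 56 85
f 61 85 50
f 82 85 61
f 45 61 57
f 61 50 62
f 57 62 46
f 61 62 57
f 45 57 66
f 57 46 67
f 66 67 52
f 57 67 66
f 45 66 78
f 66 52 81
f 78 81 55
f 66 81 78
f 45 78 82
f 78 55 86
f 82 86 56
f 78 86 82
f 46 62 73
f 62 50 76
f 73 76 54
f 62 76 73
f 50 85 63
f 85 56 84
f 63 84 49
f 85 84 63
f 56 86 83
f 86 55 79
f 83 79 47
f 86 79 83
f 55 81 80
f 81 52 68
f 80 68 51
f 81 68 80
f 52 67 72
f 67 46 69
f 72 69 53
f 67 69 72
f 48 74 60
f 74 54 75
f 60 75 49
f 74 75 60
f 48 60 58
f 60 49 59
f 58 59 47
f 60 59 58
f 48 58 65
f 58 47 64
f 65 64 51
f 58 64 65
f 48 65 70
f 65 51 71
f 70 71 53
f 65 71 70
f 48 70 74
f 70 53 77
f 74 77 54
f 70 77 74
f 49 75 63
f 75 54 76
f 63 76 50
f 75 76 63
f 47 59 83
f 59 49 84
f 83 84 56
f 59 84 83
f 51 64 80
f 64 47 79
f 80 79 55
f 64 79 80
f 53 71 72
f 71 51 68
f 72 68 52
f 71 68 72
f 54 77 73
f 77 53 69
f 73 69 46
f 77 69 73
f 88 87 91
f 88 91 89
f 89 91 92
f 89 92 90
f 91 87 93
f 91 93 92
f 92 93 94
f 92 94 90
f 93 87 95
f 93 95 94
f 94 95 96
f 94 96 90
f 95 87 97
f 95 97 96
f 96 97 98
f 96 98 90
f 97 87 99
f 97 99 98
f 98 99 100
f 98 100 90
f 99 87 101
f 99 101 100
f 100 101 102
f 100 102 90
f 101 87 103
f 101 103 102
f 102 103 104
f 102 104 90
f 103 87 105
f 103 105 104
f 104 105 106
f 104 106 90
f 105 87 88
f 105 88 106
f 106 88 89
f 106 89 90



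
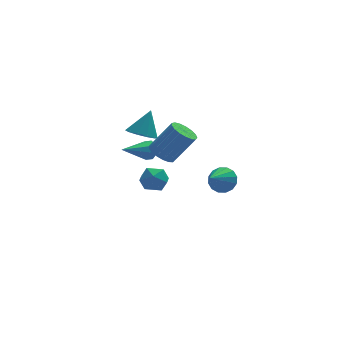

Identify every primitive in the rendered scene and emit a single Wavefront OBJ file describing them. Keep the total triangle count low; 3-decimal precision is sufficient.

v 3.93 -2.749 0.453
v 4.608 -3.064 0.791
v 3.01 -3.771 1.347
v 4.498 -2.742 1.045
v 4.235 -2.423 1.141
v 3.891 -2.19 1.052
v 3.558 -2.108 0.803
v 3.324 -2.197 0.461
v 3.252 -2.434 0.116
v 3.362 -2.755 -0.139
v 3.624 -3.075 -0.234
v 3.969 -3.307 -0.146
v 4.302 -3.39 0.103
v 4.536 -3.301 0.446
v 0.94 3.496 0.598
v 1.679 3.799 0.161
v 1.58 4.044 2.062
v 1.3 4.215 0.171
v 0.783 4.355 0.344
v 0.327 4.168 0.614
v 0.105 3.723 0.877
v 0.202 3.192 1.034
v 0.581 2.777 1.024
v 1.097 2.636 0.851
v 1.553 2.824 0.582
v 1.776 3.268 0.318
v 0.793 2.826 -2.274
v 1.633 2.952 -1.933
v 1.087 1.388 -2.467
v 1.927 1.514 -2.126
v 1.196 1.582 -1.58
v 1.014 2.471 -1.46
v 1.706 1.869 -2.94
v 1.524 2.758 -2.82
v 2.197 2.361 -2.344
v 1.882 2.183 -1.504
v 0.838 2.157 -2.896
v 0.523 1.979 -2.056
v 1.704 1.811 -0.026
v 2.225 2.366 -0.381
v 3.437 2.284 1.271
v 2.916 1.729 1.626
v 1.964 2.595 -0.178
v 3.176 2.513 1.474
v 1.644 2.644 0.06
v 2.855 2.563 1.711
v 1.337 2.503 0.278
v 2.549 2.421 1.929
v 1.114 2.203 0.426
v 2.326 2.121 2.078
v 1.027 1.813 0.471
v 2.239 1.731 2.123
v 1.095 1.423 0.402
v 2.306 1.341 2.054
v 1.302 1.121 0.235
v 2.513 1.039 1.887
v 1.601 0.978 0.008
v 2.813 0.896 1.66
v 1.924 1.025 -0.226
v 3.136 0.944 1.425
v 2.197 1.253 -0.415
v 3.409 1.171 1.237
v 2.357 1.608 -0.514
v 3.568 1.526 1.137
v 2.367 2.01 -0.502
v 3.578 1.928 1.15
v 1.521 4.458 -1.302
v 1.91 4.184 -0.816
v -0.141 3.522 -0.498
v 1.716 4.646 -0.678
v 1.408 4.999 -0.906
v 1.166 5.034 -1.365
v 1.132 4.732 -1.787
v 1.326 4.269 -1.925
v 1.634 3.917 -1.698
v 1.876 3.881 -1.239
f 2 1 4
f 2 4 3
f 4 1 5
f 4 5 3
f 5 1 6
f 5 6 3
f 6 1 7
f 6 7 3
f 7 1 8
f 7 8 3
f 8 1 9
f 8 9 3
f 9 1 10
f 9 10 3
f 10 1 11
f 10 11 3
f 11 1 12
f 11 12 3
f 12 1 13
f 12 13 3
f 13 1 14
f 13 14 3
f 14 1 2
f 14 2 3
f 16 15 18
f 16 18 17
f 18 15 19
f 18 19 17
f 19 15 20
f 19 20 17
f 20 15 21
f 20 21 17
f 21 15 22
f 21 22 17
f 22 15 23
f 22 23 17
f 23 15 24
f 23 24 17
f 24 15 25
f 24 25 17
f 25 15 26
f 25 26 17
f 26 15 16
f 26 16 17
f 27 38 32
f 27 32 28
f 27 28 34
f 27 34 37
f 27 37 38
f 28 32 36
f 32 38 31
f 38 37 29
f 37 34 33
f 34 28 35
f 30 36 31
f 30 31 29
f 30 29 33
f 30 33 35
f 30 35 36
f 31 36 32
f 29 31 38
f 33 29 37
f 35 33 34
f 36 35 28
f 40 39 43
f 40 43 41
f 41 43 44
f 41 44 42
f 43 39 45
f 43 45 44
f 44 45 46
f 44 46 42
f 45 39 47
f 45 47 46
f 46 47 48
f 46 48 42
f 47 39 49
f 47 49 48
f 48 49 50
f 48 50 42
f 49 39 51
f 49 51 50
f 50 51 52
f 50 52 42
f 51 39 53
f 51 53 52
f 52 53 54
f 52 54 42
f 53 39 55
f 53 55 54
f 54 55 56
f 54 56 42
f 55 39 57
f 55 57 56
f 56 57 58
f 56 58 42
f 57 39 59
f 57 59 58
f 58 59 60
f 58 60 42
f 59 39 61
f 59 61 60
f 60 61 62
f 60 62 42
f 61 39 63
f 61 63 62
f 62 63 64
f 62 64 42
f 63 39 65
f 63 65 64
f 64 65 66
f 64 66 42
f 65 39 40
f 65 40 66
f 66 40 41
f 66 41 42
f 68 67 70
f 68 70 69
f 70 67 71
f 70 71 69
f 71 67 72
f 71 72 69
f 72 67 73
f 72 73 69
f 73 67 74
f 73 74 69
f 74 67 75
f 74 75 69
f 75 67 76
f 75 76 69
f 76 67 68
f 76 68 69



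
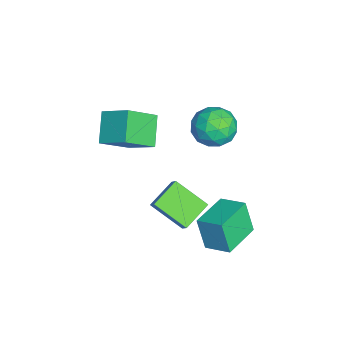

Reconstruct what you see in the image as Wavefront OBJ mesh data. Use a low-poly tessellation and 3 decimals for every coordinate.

v -3.652 3.491 2.013
v -2.701 2.727 1.975
v -4.759 2.073 2.825
v -3.808 1.309 2.787
v -3.796 2.261 3.55
v -3.112 3.137 3.048
v -4.348 1.663 1.752
v -3.664 2.539 1.25
v -3.132 1.597 1.814
v -2.791 1.967 2.925
v -4.669 2.833 1.875
v -4.328 3.203 2.986
v -3.079 3.233 1.923
v -4.381 1.567 2.877
v -4.374 2.126 3.325
v -3.815 1.677 3.303
v -3.32 3.474 2.554
v -2.762 3.025 2.531
v -3.405 2.751 3.457
v -4.698 1.775 2.269
v -4.14 1.326 2.246
v -3.645 3.123 1.497
v -3.086 2.674 1.475
v -4.055 2.049 1.343
v -2.774 2.12 1.806
v -3.425 1.287 2.283
v -3.742 1.495 1.674
v -3.34 2.01 1.38
v -2.573 2.338 2.459
v -3.224 1.504 2.936
v -3.217 2.064 3.384
v -2.814 2.579 3.09
v -2.826 1.674 2.364
v -4.236 3.296 1.864
v -4.887 2.462 2.341
v -4.646 2.221 1.71
v -4.243 2.736 1.416
v -4.035 3.513 2.517
v -4.686 2.68 2.994
v -4.12 2.79 3.42
v -3.718 3.305 3.126
v -4.634 3.126 2.436
v -3.929 -1.564 3.029
v -3.049 -2.928 4.314
v -3.193 -0.304 3.862
v -2.313 -1.668 5.146
v -2.527 -1.672 1.954
v -1.647 -3.036 3.238
v -1.791 -0.412 2.786
v -0.911 -1.776 4.071
v 0.556 3.072 -0.984
v 0.137 2.67 0.709
v 1.265 4.195 -0.542
v 0.847 3.793 1.151
v 2.273 1.927 -0.831
v 1.855 1.525 0.862
v 2.983 3.05 -0.389
v 2.564 2.648 1.304
v -1.046 0.37 0.763
v -0.484 0.571 1.45
v -0.284 1.881 -0.303
v 0.278 2.082 0.384
v 0.082 -0.642 0.136
v 0.644 -0.441 0.823
v 0.844 0.869 -0.93
v 1.406 1.07 -0.243
f 1 38 17
f 38 12 41
f 17 41 6
f 38 41 17
f 1 17 13
f 17 6 18
f 13 18 2
f 17 18 13
f 1 13 22
f 13 2 23
f 22 23 8
f 13 23 22
f 1 22 34
f 22 8 37
f 34 37 11
f 22 37 34
f 1 34 38
f 34 11 42
f 38 42 12
f 34 42 38
f 2 18 29
f 18 6 32
f 29 32 10
f 18 32 29
f 6 41 19
f 41 12 40
f 19 40 5
f 41 40 19
f 12 42 39
f 42 11 35
f 39 35 3
f 42 35 39
f 11 37 36
f 37 8 24
f 36 24 7
f 37 24 36
f 8 23 28
f 23 2 25
f 28 25 9
f 23 25 28
f 4 30 16
f 30 10 31
f 16 31 5
f 30 31 16
f 4 16 14
f 16 5 15
f 14 15 3
f 16 15 14
f 4 14 21
f 14 3 20
f 21 20 7
f 14 20 21
f 4 21 26
f 21 7 27
f 26 27 9
f 21 27 26
f 4 26 30
f 26 9 33
f 30 33 10
f 26 33 30
f 5 31 19
f 31 10 32
f 19 32 6
f 31 32 19
f 3 15 39
f 15 5 40
f 39 40 12
f 15 40 39
f 7 20 36
f 20 3 35
f 36 35 11
f 20 35 36
f 9 27 28
f 27 7 24
f 28 24 8
f 27 24 28
f 10 33 29
f 33 9 25
f 29 25 2
f 33 25 29
f 44 46 43
f 47 44 43
f 43 46 45
f 45 47 43
f 44 50 46
f 48 44 47
f 48 50 44
f 46 50 45
f 49 47 45
f 45 50 49
f 49 48 47
f 50 48 49
f 52 54 51
f 55 52 51
f 51 54 53
f 53 55 51
f 52 58 54
f 56 52 55
f 56 58 52
f 54 58 53
f 57 55 53
f 53 58 57
f 57 56 55
f 58 56 57
f 60 62 59
f 63 60 59
f 59 62 61
f 61 63 59
f 60 66 62
f 64 60 63
f 64 66 60
f 62 66 61
f 65 63 61
f 61 66 65
f 65 64 63
f 66 64 65



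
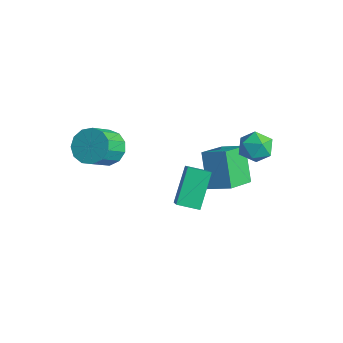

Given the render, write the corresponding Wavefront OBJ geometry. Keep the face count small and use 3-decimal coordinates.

v 0.165 2.396 1.187
v 1.03 2.492 1.502
v 0.47 0.988 0.778
v 1.335 1.084 1.093
v 0.625 1.062 1.687
v 0.437 1.932 1.94
v 1.063 1.548 0.34
v 0.875 2.418 0.593
v 1.585 1.968 0.979
v 1.314 1.667 1.811
v 0.186 1.813 0.469
v -0.085 1.512 1.301
v -1.223 0.11 0.105
v -0.202 0.731 0.617
v -1.765 1.712 -0.76
v -0.744 2.333 -0.248
v -0.096 -0.393 -1.532
v 0.925 0.228 -1.02
v -0.638 1.209 -2.397
v 0.383 1.83 -1.885
v -3.915 -3.387 0.343
v -3.209 -3.727 -0.278
v -2.819 -4.914 0.816
v -3.525 -4.573 1.437
v -2.96 -3.343 0.051
v -2.57 -4.529 1.144
v -3.014 -2.972 0.472
v -2.624 -4.159 1.565
v -3.354 -2.734 0.852
v -2.964 -3.92 1.946
v -3.872 -2.702 1.071
v -3.483 -3.889 2.164
v -4.404 -2.888 1.059
v -4.014 -4.075 2.152
v -4.781 -3.232 0.819
v -4.391 -4.419 1.913
v -4.882 -3.625 0.429
v -4.492 -4.812 1.522
v -4.677 -3.943 0.011
v -4.287 -5.13 1.104
v -4.229 -4.084 -0.301
v -3.839 -5.27 0.792
v -3.682 -4.003 -0.409
v -3.292 -5.19 0.685
v 0.756 -2.921 -0.377
v 1.804 -3.54 0.692
v -0.012 -1.722 1.07
v 1.036 -2.341 2.139
v 1.484 -2.139 -0.639
v 2.532 -2.758 0.43
v 0.716 -0.94 0.808
v 1.764 -1.559 1.877
f 1 12 6
f 1 6 2
f 1 2 8
f 1 8 11
f 1 11 12
f 2 6 10
f 6 12 5
f 12 11 3
f 11 8 7
f 8 2 9
f 4 10 5
f 4 5 3
f 4 3 7
f 4 7 9
f 4 9 10
f 5 10 6
f 3 5 12
f 7 3 11
f 9 7 8
f 10 9 2
f 14 16 13
f 17 14 13
f 13 16 15
f 15 17 13
f 14 20 16
f 18 14 17
f 18 20 14
f 16 20 15
f 19 17 15
f 15 20 19
f 19 18 17
f 20 18 19
f 22 21 25
f 22 25 23
f 23 25 26
f 23 26 24
f 25 21 27
f 25 27 26
f 26 27 28
f 26 28 24
f 27 21 29
f 27 29 28
f 28 29 30
f 28 30 24
f 29 21 31
f 29 31 30
f 30 31 32
f 30 32 24
f 31 21 33
f 31 33 32
f 32 33 34
f 32 34 24
f 33 21 35
f 33 35 34
f 34 35 36
f 34 36 24
f 35 21 37
f 35 37 36
f 36 37 38
f 36 38 24
f 37 21 39
f 37 39 38
f 38 39 40
f 38 40 24
f 39 21 41
f 39 41 40
f 40 41 42
f 40 42 24
f 41 21 43
f 41 43 42
f 42 43 44
f 42 44 24
f 43 21 22
f 43 22 44
f 44 22 23
f 44 23 24
f 46 48 45
f 49 46 45
f 45 48 47
f 47 49 45
f 46 52 48
f 50 46 49
f 50 52 46
f 48 52 47
f 51 49 47
f 47 52 51
f 51 50 49
f 52 50 51



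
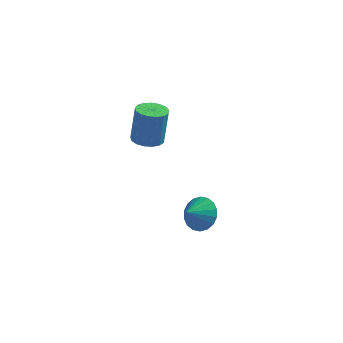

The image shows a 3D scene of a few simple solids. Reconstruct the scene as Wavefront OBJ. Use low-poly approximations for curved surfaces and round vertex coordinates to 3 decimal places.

v -3.276 -2.972 1.516
v -2.419 -3.025 1.462
v -2.267 -2.641 3.49
v -3.124 -2.588 3.544
v -2.498 -2.627 1.392
v -2.346 -2.243 3.42
v -2.755 -2.308 1.351
v -2.603 -1.924 3.379
v -3.131 -2.141 1.348
v -2.979 -1.757 3.376
v -3.54 -2.165 1.383
v -3.388 -1.78 3.411
v -3.889 -2.373 1.448
v -3.737 -1.989 3.477
v -4.098 -2.719 1.529
v -3.946 -2.334 3.558
v -4.118 -3.122 1.607
v -3.966 -2.738 3.636
v -3.945 -3.492 1.664
v -3.793 -3.107 3.693
v -3.619 -3.742 1.687
v -3.467 -3.358 3.716
v -3.215 -3.816 1.671
v -3.062 -3.431 3.699
v -2.824 -3.696 1.619
v -2.672 -3.312 3.648
v -2.537 -3.411 1.544
v -2.385 -3.027 3.572
v -0.516 -2.935 -3.914
v 0.105 -2.621 -3.115
v -1.044 -3.745 -3.186
v -0.27 -2.339 -3.073
v -0.695 -2.175 -3.198
v -1.084 -2.161 -3.465
v -1.36 -2.301 -3.82
v -1.47 -2.566 -4.194
v -1.39 -2.905 -4.513
v -1.138 -3.249 -4.713
v -0.762 -3.532 -4.755
v -0.338 -3.696 -4.63
v 0.051 -3.71 -4.364
v 0.328 -3.57 -4.008
v 0.437 -3.304 -3.634
v 0.358 -2.966 -3.315
f 2 1 5
f 2 5 3
f 3 5 6
f 3 6 4
f 5 1 7
f 5 7 6
f 6 7 8
f 6 8 4
f 7 1 9
f 7 9 8
f 8 9 10
f 8 10 4
f 9 1 11
f 9 11 10
f 10 11 12
f 10 12 4
f 11 1 13
f 11 13 12
f 12 13 14
f 12 14 4
f 13 1 15
f 13 15 14
f 14 15 16
f 14 16 4
f 15 1 17
f 15 17 16
f 16 17 18
f 16 18 4
f 17 1 19
f 17 19 18
f 18 19 20
f 18 20 4
f 19 1 21
f 19 21 20
f 20 21 22
f 20 22 4
f 21 1 23
f 21 23 22
f 22 23 24
f 22 24 4
f 23 1 25
f 23 25 24
f 24 25 26
f 24 26 4
f 25 1 27
f 25 27 26
f 26 27 28
f 26 28 4
f 27 1 2
f 27 2 28
f 28 2 3
f 28 3 4
f 30 29 32
f 30 32 31
f 32 29 33
f 32 33 31
f 33 29 34
f 33 34 31
f 34 29 35
f 34 35 31
f 35 29 36
f 35 36 31
f 36 29 37
f 36 37 31
f 37 29 38
f 37 38 31
f 38 29 39
f 38 39 31
f 39 29 40
f 39 40 31
f 40 29 41
f 40 41 31
f 41 29 42
f 41 42 31
f 42 29 43
f 42 43 31
f 43 29 44
f 43 44 31
f 44 29 30
f 44 30 31



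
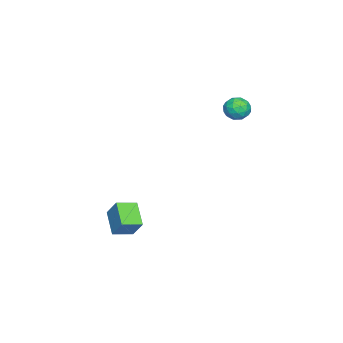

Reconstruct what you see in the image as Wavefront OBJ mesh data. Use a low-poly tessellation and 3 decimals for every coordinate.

v -1.812 4.37 2.877
v -1.419 4.276 3.505
v -1.741 3.184 2.655
v -1.348 3.09 3.283
v -2.071 3.276 3.319
v -2.114 4.008 3.456
v -1.046 3.452 2.704
v -1.089 4.184 2.841
v -0.946 3.708 3.398
v -1.579 3.6 3.778
v -1.581 3.86 2.382
v -2.214 3.752 2.762
v -1.621 4.427 3.21
v -1.539 3.033 2.95
v -1.963 3.142 2.971
v -1.732 3.087 3.34
v -2.03 4.27 3.182
v -1.799 4.214 3.551
v -2.182 3.627 3.441
v -1.361 3.246 2.609
v -1.13 3.19 2.978
v -1.428 4.373 2.82
v -1.197 4.318 3.189
v -0.978 3.833 2.719
v -1.112 4.038 3.516
v -1.071 3.341 3.386
v -0.893 3.554 3.046
v -0.919 3.984 3.126
v -1.485 3.974 3.74
v -1.443 3.277 3.61
v -1.868 3.386 3.631
v -1.893 3.817 3.711
v -1.206 3.641 3.677
v -1.717 4.183 2.55
v -1.675 3.486 2.42
v -1.267 3.643 2.449
v -1.292 4.074 2.529
v -2.089 4.119 2.774
v -2.048 3.422 2.644
v -2.241 3.476 3.034
v -2.267 3.906 3.114
v -1.954 3.819 2.483
v 1.346 -0.941 -3.585
v 1.731 -0.294 -2.55
v 2.399 -0.27 -4.397
v 2.784 0.378 -3.362
v 2.056 -1.758 -3.338
v 2.441 -1.11 -2.303
v 3.109 -1.086 -4.15
v 3.494 -0.439 -3.115
f 1 38 17
f 38 12 41
f 17 41 6
f 38 41 17
f 1 17 13
f 17 6 18
f 13 18 2
f 17 18 13
f 1 13 22
f 13 2 23
f 22 23 8
f 13 23 22
f 1 22 34
f 22 8 37
f 34 37 11
f 22 37 34
f 1 34 38
f 34 11 42
f 38 42 12
f 34 42 38
f 2 18 29
f 18 6 32
f 29 32 10
f 18 32 29
f 6 41 19
f 41 12 40
f 19 40 5
f 41 40 19
f 12 42 39
f 42 11 35
f 39 35 3
f 42 35 39
f 11 37 36
f 37 8 24
f 36 24 7
f 37 24 36
f 8 23 28
f 23 2 25
f 28 25 9
f 23 25 28
f 4 30 16
f 30 10 31
f 16 31 5
f 30 31 16
f 4 16 14
f 16 5 15
f 14 15 3
f 16 15 14
f 4 14 21
f 14 3 20
f 21 20 7
f 14 20 21
f 4 21 26
f 21 7 27
f 26 27 9
f 21 27 26
f 4 26 30
f 26 9 33
f 30 33 10
f 26 33 30
f 5 31 19
f 31 10 32
f 19 32 6
f 31 32 19
f 3 15 39
f 15 5 40
f 39 40 12
f 15 40 39
f 7 20 36
f 20 3 35
f 36 35 11
f 20 35 36
f 9 27 28
f 27 7 24
f 28 24 8
f 27 24 28
f 10 33 29
f 33 9 25
f 29 25 2
f 33 25 29
f 44 46 43
f 47 44 43
f 43 46 45
f 45 47 43
f 44 50 46
f 48 44 47
f 48 50 44
f 46 50 45
f 49 47 45
f 45 50 49
f 49 48 47
f 50 48 49



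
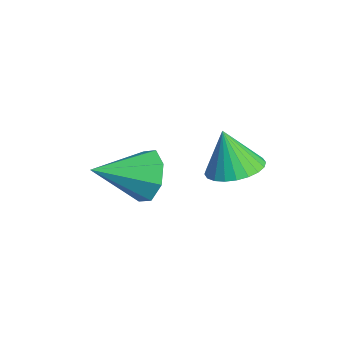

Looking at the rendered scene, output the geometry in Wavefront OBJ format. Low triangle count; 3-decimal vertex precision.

v -0.324 -2.954 2.037
v 0.041 -2.624 2.706
v -0.136 -4.426 2.663
v -0.589 -2.675 2.773
v -1.063 -2.891 2.41
v -1.105 -3.143 1.828
v -0.689 -3.285 1.369
v -0.059 -3.233 1.302
v 0.415 -3.018 1.665
v 0.457 -2.765 2.247
v 0.991 -1.05 2.99
v 1.431 -1.681 2.956
v 0.709 -1.31 4.21
v 1.63 -1.476 3.047
v 1.733 -1.205 3.128
v 1.722 -0.911 3.188
v 1.6 -0.638 3.218
v 1.386 -0.428 3.214
v 1.111 -0.312 3.175
v 0.818 -0.309 3.108
v 0.552 -0.418 3.023
v 0.352 -0.624 2.933
v 0.25 -0.894 2.851
v 0.26 -1.188 2.791
v 0.382 -1.461 2.761
v 0.597 -1.672 2.765
v 0.871 -1.787 2.804
v 1.164 -1.791 2.871
f 2 1 4
f 2 4 3
f 4 1 5
f 4 5 3
f 5 1 6
f 5 6 3
f 6 1 7
f 6 7 3
f 7 1 8
f 7 8 3
f 8 1 9
f 8 9 3
f 9 1 10
f 9 10 3
f 10 1 2
f 10 2 3
f 12 11 14
f 12 14 13
f 14 11 15
f 14 15 13
f 15 11 16
f 15 16 13
f 16 11 17
f 16 17 13
f 17 11 18
f 17 18 13
f 18 11 19
f 18 19 13
f 19 11 20
f 19 20 13
f 20 11 21
f 20 21 13
f 21 11 22
f 21 22 13
f 22 11 23
f 22 23 13
f 23 11 24
f 23 24 13
f 24 11 25
f 24 25 13
f 25 11 26
f 25 26 13
f 26 11 27
f 26 27 13
f 27 11 28
f 27 28 13
f 28 11 12
f 28 12 13



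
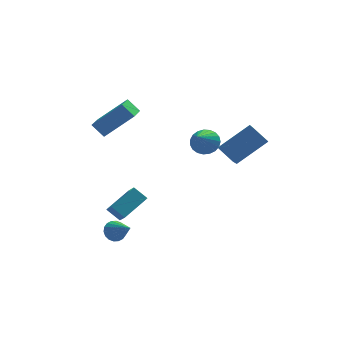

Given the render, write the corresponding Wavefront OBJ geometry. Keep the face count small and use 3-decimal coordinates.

v 1.537 2.31 1.927
v 2.119 2.469 2.437
v 0.803 1.13 3.133
v 1.893 2.693 2.519
v 1.606 2.851 2.499
v 1.307 2.915 2.379
v 1.047 2.875 2.182
v 0.873 2.737 1.94
v 0.813 2.525 1.696
v 0.878 2.276 1.493
v 1.058 2.033 1.364
v 1.32 1.837 1.332
v 1.62 1.724 1.404
v 1.905 1.712 1.566
v 2.127 1.803 1.79
v 2.247 1.982 2.038
v 2.244 2.217 2.267
v -3.473 2.831 -2.678
v -3.372 2.097 -1.992
v -2.115 3.657 -1.994
v -2.014 2.922 -1.308
v -2.886 2.358 -3.272
v -2.785 1.623 -2.586
v -1.528 3.183 -2.588
v -1.427 2.449 -1.902
v 1.706 -2.208 3.266
v 1.151 -1.469 3.88
v 2.279 -0.884 2.19
v 1.723 -0.145 2.804
v 3.357 -1.955 4.456
v 2.801 -1.216 5.07
v 3.929 -0.631 3.38
v 3.374 0.108 3.994
v -3.71 -0.349 -2.088
v -3.311 0.052 -1.811
v -3.19 -1.511 -1.152
v -3.542 0.076 -1.654
v -3.806 0.015 -1.583
v -4.052 -0.118 -1.612
v -4.229 -0.297 -1.735
v -4.304 -0.486 -1.929
v -4.261 -0.648 -2.153
v -4.108 -0.751 -2.365
v -3.877 -0.774 -2.522
v -3.613 -0.713 -2.593
v -3.368 -0.58 -2.564
v -3.19 -0.402 -2.441
v -3.116 -0.212 -2.248
v -3.159 -0.05 -2.023
v -3.474 3.063 2.616
v -4.002 3.528 3.269
v -2.847 4.581 2.042
v -3.375 5.046 2.694
v -1.945 2.934 3.946
v -2.473 3.399 4.598
v -1.318 4.452 3.371
v -1.846 4.917 4.024
f 2 1 4
f 2 4 3
f 4 1 5
f 4 5 3
f 5 1 6
f 5 6 3
f 6 1 7
f 6 7 3
f 7 1 8
f 7 8 3
f 8 1 9
f 8 9 3
f 9 1 10
f 9 10 3
f 10 1 11
f 10 11 3
f 11 1 12
f 11 12 3
f 12 1 13
f 12 13 3
f 13 1 14
f 13 14 3
f 14 1 15
f 14 15 3
f 15 1 16
f 15 16 3
f 16 1 17
f 16 17 3
f 17 1 2
f 17 2 3
f 19 21 18
f 22 19 18
f 18 21 20
f 20 22 18
f 19 25 21
f 23 19 22
f 23 25 19
f 21 25 20
f 24 22 20
f 20 25 24
f 24 23 22
f 25 23 24
f 27 29 26
f 30 27 26
f 26 29 28
f 28 30 26
f 27 33 29
f 31 27 30
f 31 33 27
f 29 33 28
f 32 30 28
f 28 33 32
f 32 31 30
f 33 31 32
f 35 34 37
f 35 37 36
f 37 34 38
f 37 38 36
f 38 34 39
f 38 39 36
f 39 34 40
f 39 40 36
f 40 34 41
f 40 41 36
f 41 34 42
f 41 42 36
f 42 34 43
f 42 43 36
f 43 34 44
f 43 44 36
f 44 34 45
f 44 45 36
f 45 34 46
f 45 46 36
f 46 34 47
f 46 47 36
f 47 34 48
f 47 48 36
f 48 34 49
f 48 49 36
f 49 34 35
f 49 35 36
f 51 53 50
f 54 51 50
f 50 53 52
f 52 54 50
f 51 57 53
f 55 51 54
f 55 57 51
f 53 57 52
f 56 54 52
f 52 57 56
f 56 55 54
f 57 55 56



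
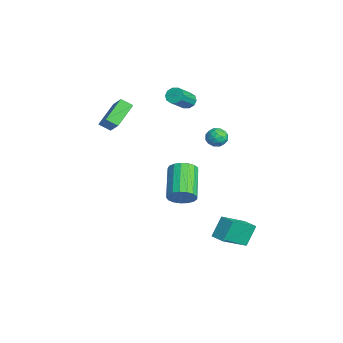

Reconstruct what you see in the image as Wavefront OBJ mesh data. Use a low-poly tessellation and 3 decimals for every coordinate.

v -3.495 -3.562 1.27
v -3.737 -4.197 1.692
v -4.504 -2.56 2.202
v -4.746 -3.195 2.624
v -2.294 -3.325 2.316
v -2.536 -3.96 2.738
v -3.303 -2.323 3.248
v -3.545 -2.958 3.67
v -2.927 2.48 0.801
v -2.373 2.659 1.158
v -2.347 1.681 0.302
v -1.793 1.86 0.659
v -2.324 1.569 0.976
v -2.683 2.063 1.284
v -2.037 2.277 0.176
v -2.396 2.771 0.484
v -1.823 2.534 0.772
v -2 2.097 1.266
v -2.72 2.243 0.194
v -2.897 1.806 0.688
v -2.701 2.64 1.023
v -2.019 1.7 0.437
v -2.332 1.529 0.623
v -2.006 1.635 0.833
v -2.883 2.289 1.097
v -2.557 2.395 1.307
v -2.529 1.754 1.2
v -2.163 1.945 0.153
v -1.837 2.051 0.363
v -2.714 2.705 0.627
v -2.388 2.811 0.837
v -2.191 2.586 0.26
v -2.052 2.671 1.006
v -1.711 2.202 0.713
v -1.855 2.447 0.429
v -2.065 2.737 0.61
v -2.156 2.414 1.297
v -1.815 1.945 1.004
v -2.127 1.774 1.19
v -2.338 2.064 1.371
v -1.833 2.341 1.07
v -2.905 2.395 0.456
v -2.564 1.926 0.163
v -2.382 2.276 0.089
v -2.593 2.566 0.27
v -3.009 2.138 0.747
v -2.668 1.669 0.454
v -2.655 1.603 0.85
v -2.865 1.893 1.031
v -2.887 1.999 0.39
v 2.186 2.754 -3.254
v 2.943 1.3 -2.198
v 2.956 3.197 -3.197
v 3.713 1.743 -2.141
v 2.627 2.137 -4.419
v 3.384 0.683 -3.363
v 3.397 2.58 -4.362
v 4.154 1.126 -3.306
v 0.976 -0.445 -1.744
v 1.355 -0.643 -1.021
v -0.497 -0.213 0.067
v -0.876 -0.015 -0.656
v 1.423 -0.248 -1.06
v -0.429 0.181 0.027
v 1.389 0.101 -1.257
v -0.463 0.531 -0.169
v 1.26 0.325 -1.564
v -0.592 0.755 -0.477
v 1.066 0.373 -1.913
v -0.786 0.803 -0.826
v 0.851 0.233 -2.224
v -1 0.663 -1.136
v 0.665 -0.061 -2.424
v -1.186 0.368 -1.336
v 0.55 -0.444 -2.468
v -1.301 -0.015 -1.381
v 0.533 -0.827 -2.347
v -1.319 -0.397 -1.259
v 0.617 -1.122 -2.087
v -1.235 -0.693 -0.999
v 0.783 -1.262 -1.749
v -1.068 -0.833 -0.661
v 0.993 -1.215 -1.409
v -0.858 -0.786 -0.322
v 1.2 -0.992 -1.147
v -0.652 -0.562 -0.059
v -4.459 0.926 2.635
v -4.156 1.393 2.758
v -3.179 0.481 3.809
v -3.481 0.014 3.685
v -4.423 1.372 2.988
v -3.445 0.46 4.039
v -4.703 1.18 3.082
v -3.726 0.269 4.133
v -4.89 0.892 3.006
v -3.913 -0.02 4.057
v -4.912 0.616 2.787
v -3.935 -0.296 3.838
v -4.761 0.459 2.511
v -3.784 -0.453 3.562
v -4.495 0.48 2.281
v -3.517 -0.432 3.332
v -4.214 0.671 2.187
v -3.237 -0.24 3.238
v -4.027 0.96 2.263
v -3.05 0.048 3.314
v -4.005 1.236 2.482
v -3.028 0.324 3.533
f 2 4 1
f 5 2 1
f 1 4 3
f 3 5 1
f 2 8 4
f 6 2 5
f 6 8 2
f 4 8 3
f 7 5 3
f 3 8 7
f 7 6 5
f 8 6 7
f 9 46 25
f 46 20 49
f 25 49 14
f 46 49 25
f 9 25 21
f 25 14 26
f 21 26 10
f 25 26 21
f 9 21 30
f 21 10 31
f 30 31 16
f 21 31 30
f 9 30 42
f 30 16 45
f 42 45 19
f 30 45 42
f 9 42 46
f 42 19 50
f 46 50 20
f 42 50 46
f 10 26 37
f 26 14 40
f 37 40 18
f 26 40 37
f 14 49 27
f 49 20 48
f 27 48 13
f 49 48 27
f 20 50 47
f 50 19 43
f 47 43 11
f 50 43 47
f 19 45 44
f 45 16 32
f 44 32 15
f 45 32 44
f 16 31 36
f 31 10 33
f 36 33 17
f 31 33 36
f 12 38 24
f 38 18 39
f 24 39 13
f 38 39 24
f 12 24 22
f 24 13 23
f 22 23 11
f 24 23 22
f 12 22 29
f 22 11 28
f 29 28 15
f 22 28 29
f 12 29 34
f 29 15 35
f 34 35 17
f 29 35 34
f 12 34 38
f 34 17 41
f 38 41 18
f 34 41 38
f 13 39 27
f 39 18 40
f 27 40 14
f 39 40 27
f 11 23 47
f 23 13 48
f 47 48 20
f 23 48 47
f 15 28 44
f 28 11 43
f 44 43 19
f 28 43 44
f 17 35 36
f 35 15 32
f 36 32 16
f 35 32 36
f 18 41 37
f 41 17 33
f 37 33 10
f 41 33 37
f 52 54 51
f 55 52 51
f 51 54 53
f 53 55 51
f 52 58 54
f 56 52 55
f 56 58 52
f 54 58 53
f 57 55 53
f 53 58 57
f 57 56 55
f 58 56 57
f 60 59 63
f 60 63 61
f 61 63 64
f 61 64 62
f 63 59 65
f 63 65 64
f 64 65 66
f 64 66 62
f 65 59 67
f 65 67 66
f 66 67 68
f 66 68 62
f 67 59 69
f 67 69 68
f 68 69 70
f 68 70 62
f 69 59 71
f 69 71 70
f 70 71 72
f 70 72 62
f 71 59 73
f 71 73 72
f 72 73 74
f 72 74 62
f 73 59 75
f 73 75 74
f 74 75 76
f 74 76 62
f 75 59 77
f 75 77 76
f 76 77 78
f 76 78 62
f 77 59 79
f 77 79 78
f 78 79 80
f 78 80 62
f 79 59 81
f 79 81 80
f 80 81 82
f 80 82 62
f 81 59 83
f 81 83 82
f 82 83 84
f 82 84 62
f 83 59 85
f 83 85 84
f 84 85 86
f 84 86 62
f 85 59 60
f 85 60 86
f 86 60 61
f 86 61 62
f 88 87 91
f 88 91 89
f 89 91 92
f 89 92 90
f 91 87 93
f 91 93 92
f 92 93 94
f 92 94 90
f 93 87 95
f 93 95 94
f 94 95 96
f 94 96 90
f 95 87 97
f 95 97 96
f 96 97 98
f 96 98 90
f 97 87 99
f 97 99 98
f 98 99 100
f 98 100 90
f 99 87 101
f 99 101 100
f 100 101 102
f 100 102 90
f 101 87 103
f 101 103 102
f 102 103 104
f 102 104 90
f 103 87 105
f 103 105 104
f 104 105 106
f 104 106 90
f 105 87 107
f 105 107 106
f 106 107 108
f 106 108 90
f 107 87 88
f 107 88 108
f 108 88 89
f 108 89 90

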